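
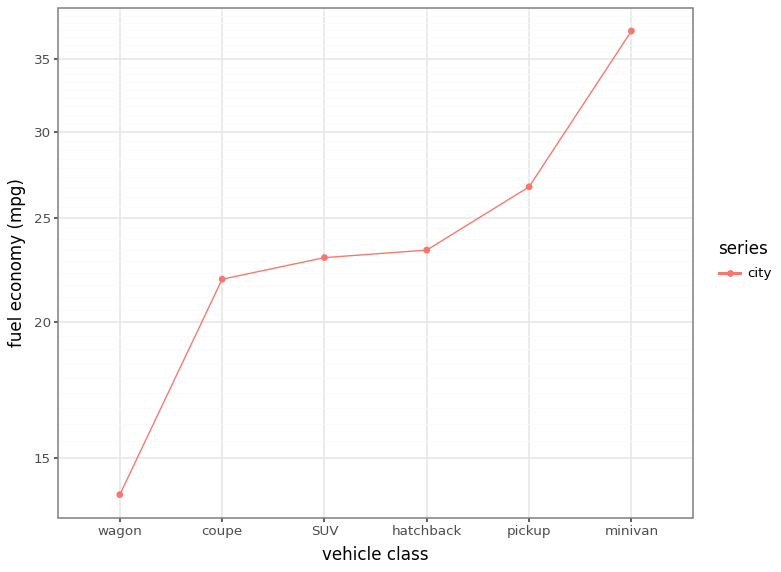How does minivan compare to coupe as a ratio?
≈ 1.73×

minivan ≈ 38, coupe ≈ 22; 38/22 ≈ 1.73.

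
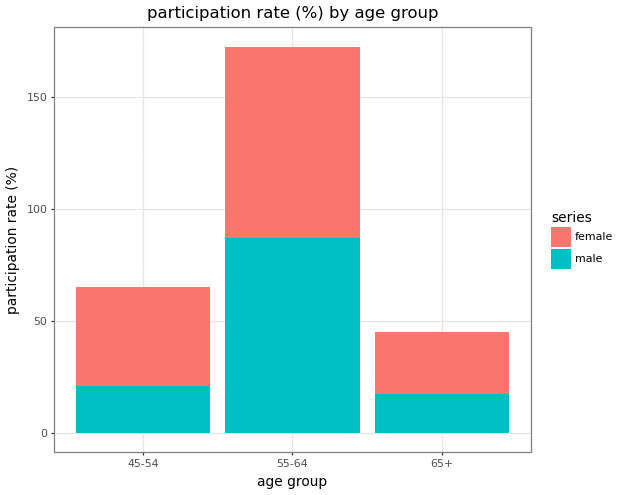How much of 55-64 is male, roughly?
male top ≈ 80, bottom ≈ 0; segment ≈ 80.

≈ 80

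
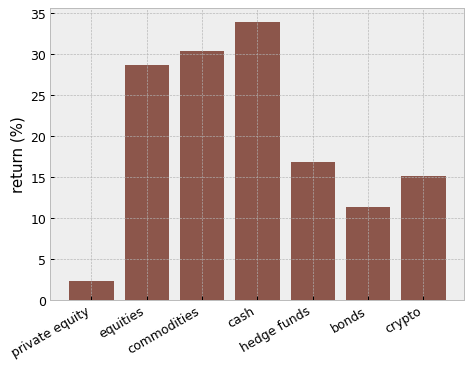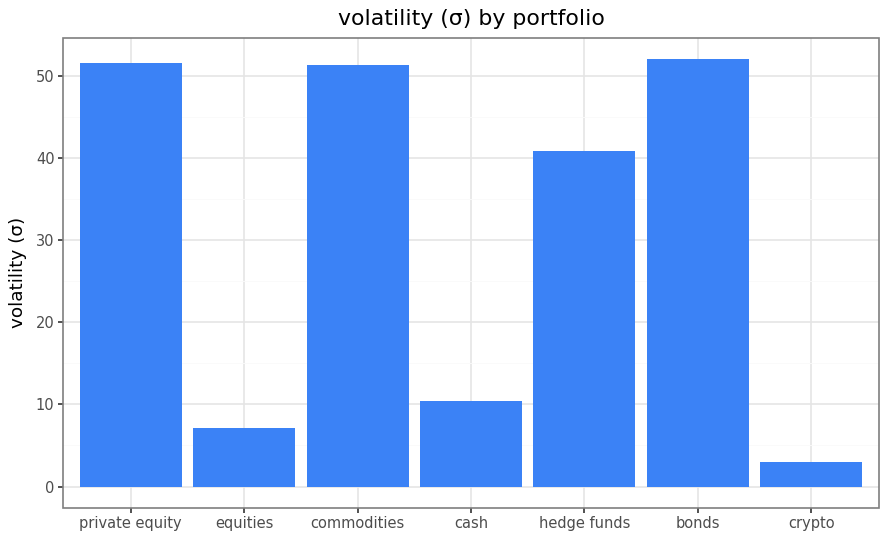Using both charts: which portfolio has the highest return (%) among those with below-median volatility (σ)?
cash

Chart 2 median volatility (σ) ≈ 40; below-median portfolios: equities, cash, crypto. Among those, cash has the highest return (%) (≈ 35).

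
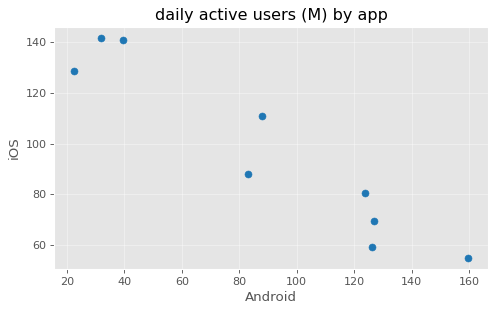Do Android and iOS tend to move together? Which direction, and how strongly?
Points are negatively correlated; strong (|r| ≈ 1.0).

negative, strong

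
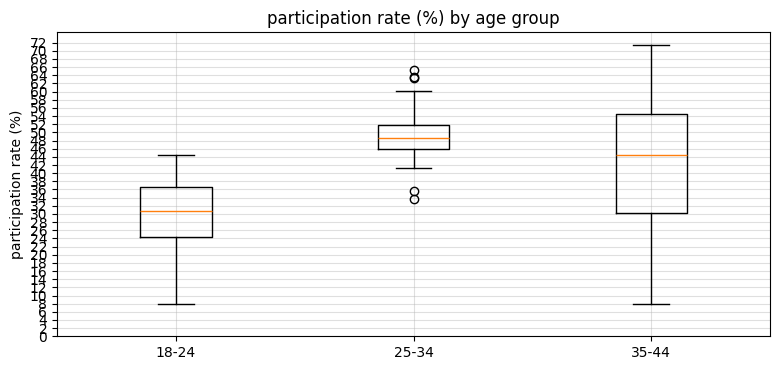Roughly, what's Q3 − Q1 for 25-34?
Q3 ≈ 52, Q1 ≈ 46; IQR ≈ 6.

≈ 6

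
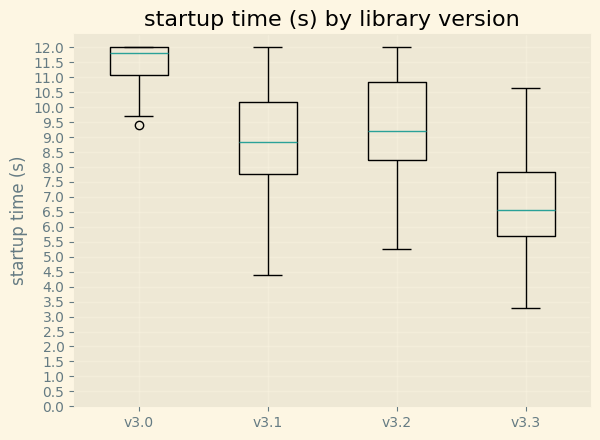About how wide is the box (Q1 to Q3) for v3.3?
≈ 2.5

Q3 ≈ 8.0, Q1 ≈ 5.5; IQR ≈ 2.5.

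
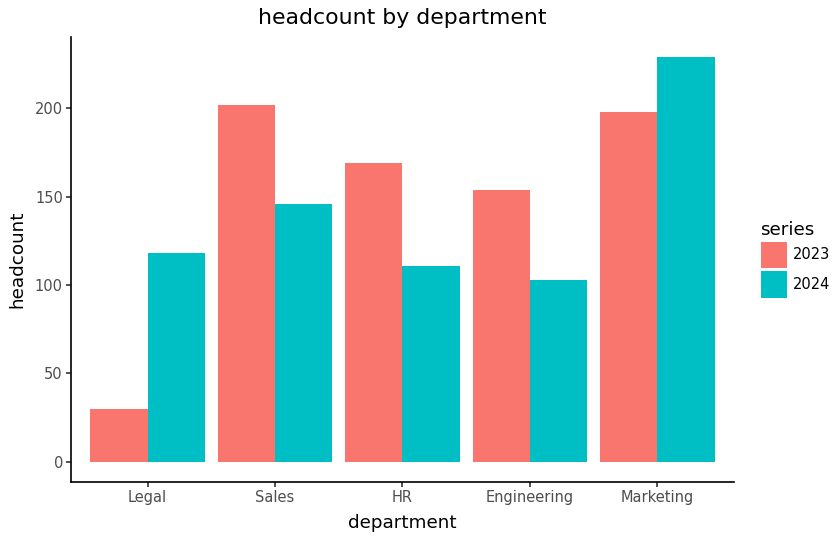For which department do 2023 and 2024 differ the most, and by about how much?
Legal: 2023 ≈ 40, 2024 ≈ 120 → gap ≈ 80. Next-largest (HR) is only ≈ 40.

Legal, ≈ 80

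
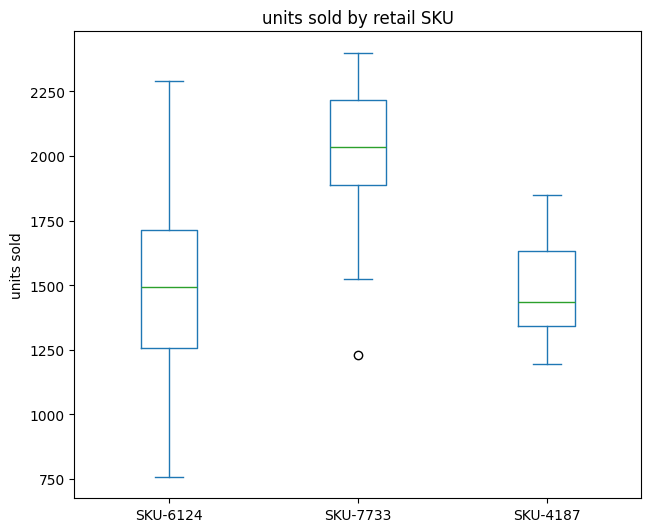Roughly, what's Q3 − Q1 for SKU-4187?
≈ 300

Q3 ≈ 1650, Q1 ≈ 1350; IQR ≈ 300.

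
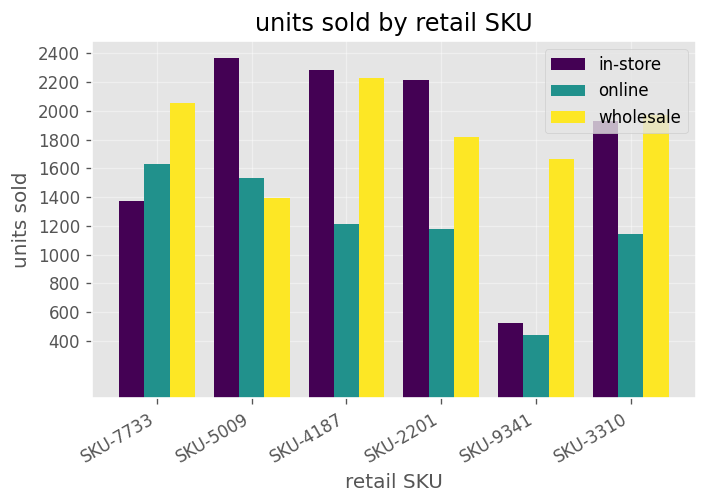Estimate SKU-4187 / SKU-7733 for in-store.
≈ 1.57×

SKU-4187 ≈ 2200, SKU-7733 ≈ 1400; 2200/1400 ≈ 1.57.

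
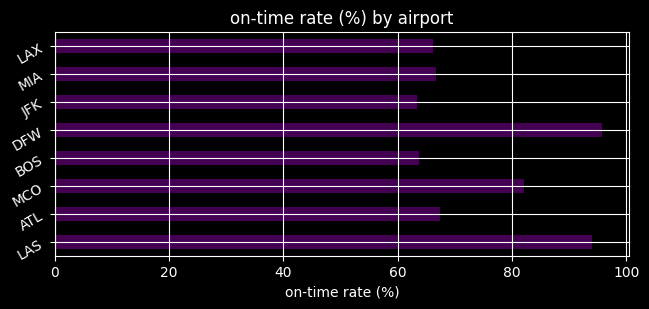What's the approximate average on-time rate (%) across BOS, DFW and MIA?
(60 + 100 + 70) / 3 ≈ 77.

≈ 77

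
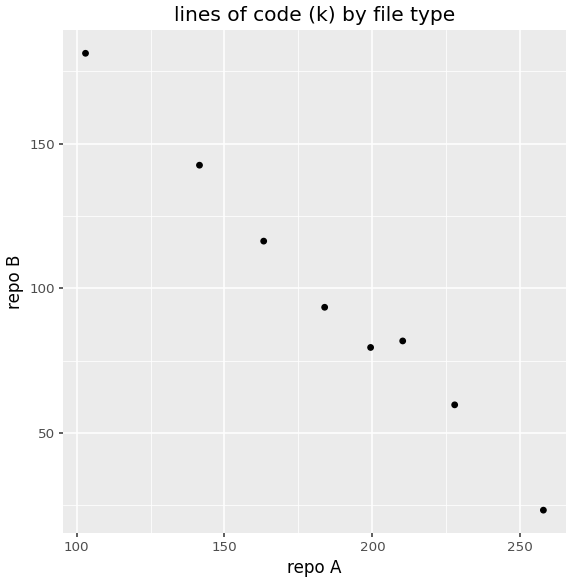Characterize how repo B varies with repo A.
Points are negatively correlated; strong (|r| ≈ 1.0).

negative, strong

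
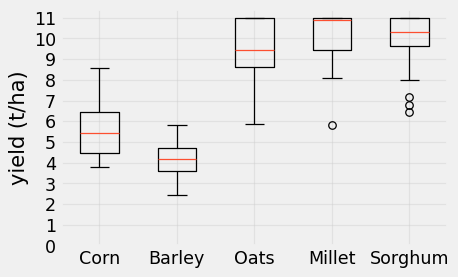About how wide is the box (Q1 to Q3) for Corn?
≈ 2

Q3 ≈ 6, Q1 ≈ 4; IQR ≈ 2.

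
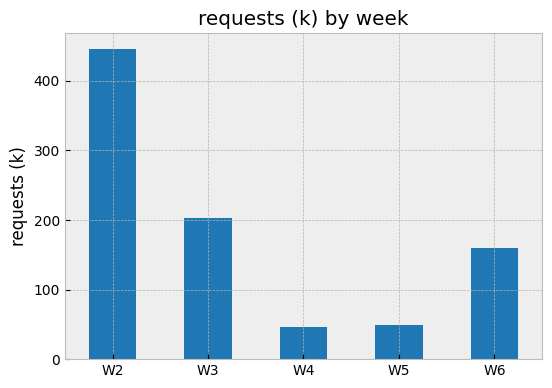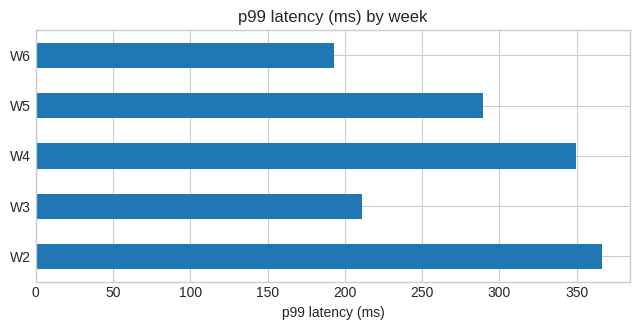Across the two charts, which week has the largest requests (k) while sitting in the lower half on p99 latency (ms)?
W3

Chart 2 median p99 latency (ms) ≈ 300; below-median weeks: W3, W6. Among those, W3 has the highest requests (k) (≈ 200).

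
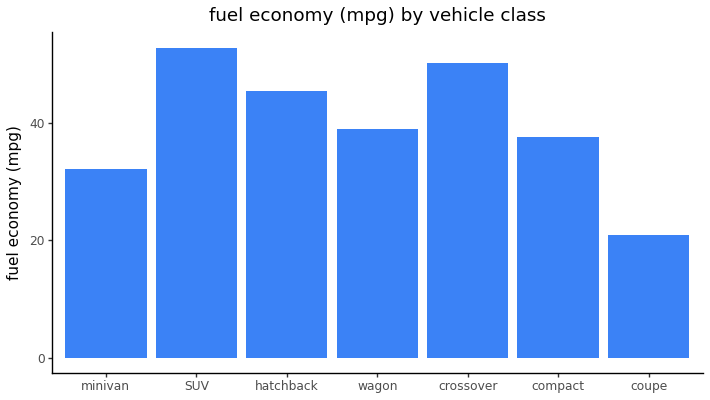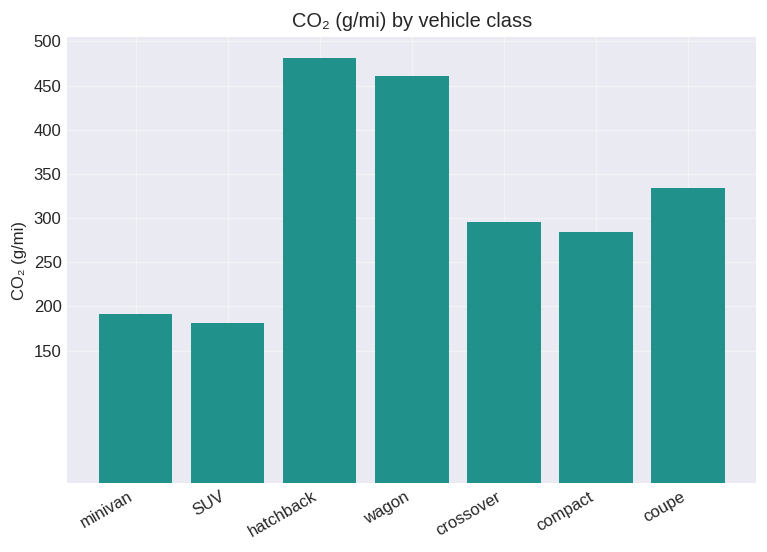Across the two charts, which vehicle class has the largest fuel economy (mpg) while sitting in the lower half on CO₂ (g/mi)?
SUV

Chart 2 median CO₂ (g/mi) ≈ 300; below-median vehicle classes: minivan, SUV, compact. Among those, SUV has the highest fuel economy (mpg) (≈ 55).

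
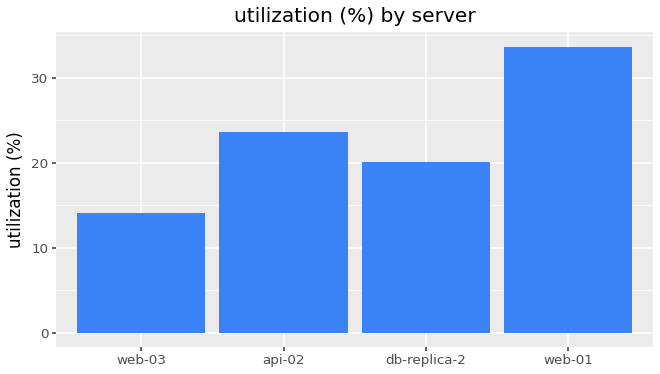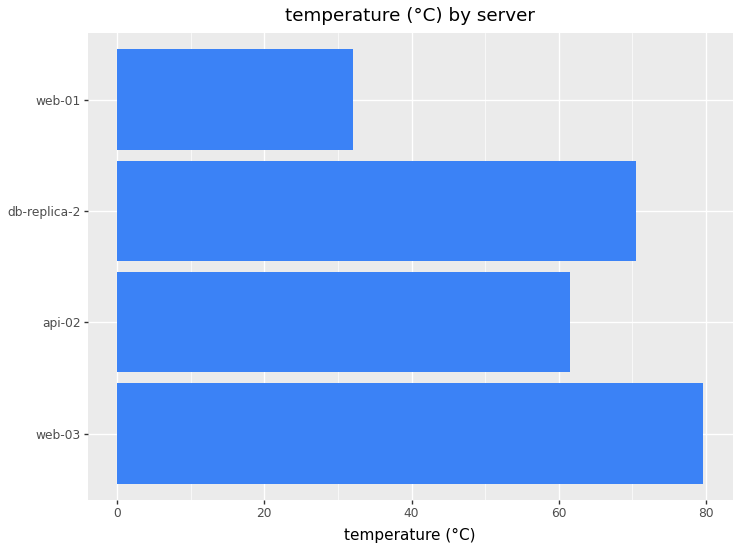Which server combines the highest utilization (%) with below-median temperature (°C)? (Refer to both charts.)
web-01

Chart 2 median temperature (°C) ≈ 70; below-median servers: api-02, web-01. Among those, web-01 has the highest utilization (%) (≈ 35).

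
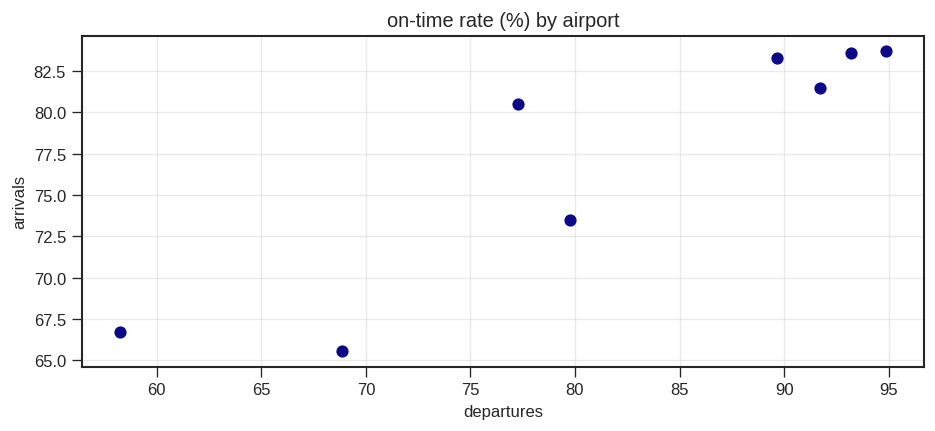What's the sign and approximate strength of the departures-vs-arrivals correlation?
positive, strong

Points are positively correlated; strong (|r| ≈ 0.9).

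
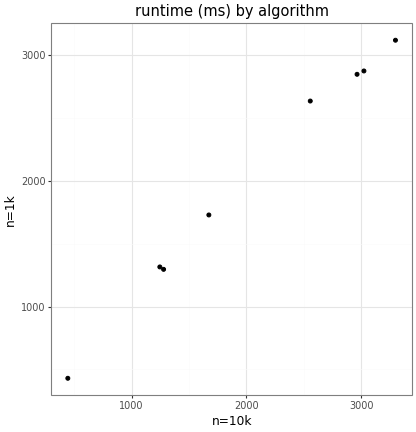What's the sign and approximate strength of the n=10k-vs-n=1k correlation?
positive, strong

Points are positively correlated; strong (|r| ≈ 1.0).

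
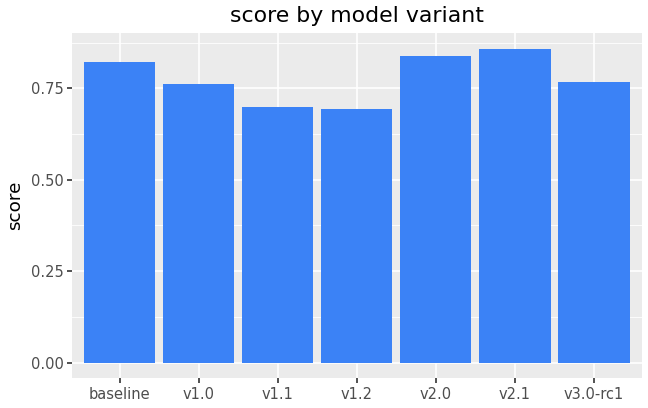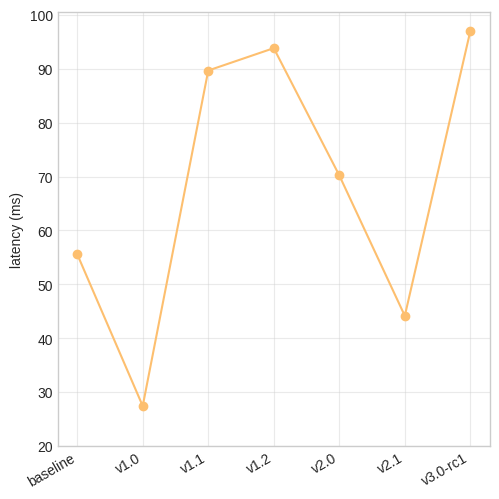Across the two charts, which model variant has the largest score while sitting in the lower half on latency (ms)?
v2.1

Chart 2 median latency (ms) ≈ 70; below-median model variants: baseline, v1.0, v2.1. Among those, v2.1 has the highest score (≈ 0.9).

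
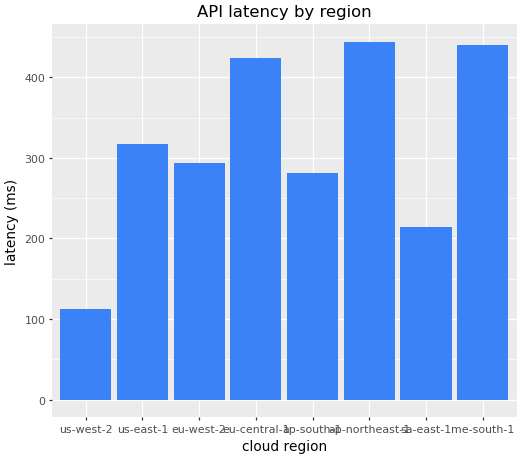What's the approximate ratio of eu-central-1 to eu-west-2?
≈ 1.33×

eu-central-1 ≈ 400, eu-west-2 ≈ 300; 400/300 ≈ 1.33.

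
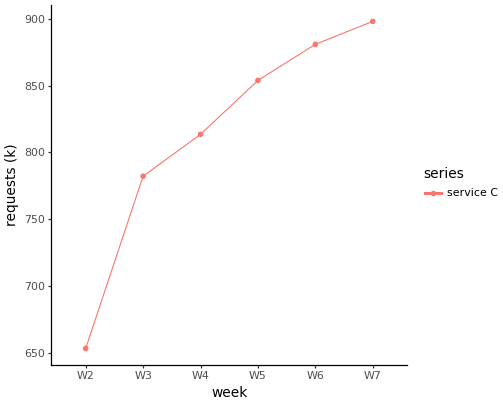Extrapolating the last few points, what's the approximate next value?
≈ 925

Last three: 850, 875, 900 → slope ≈ 25/step → next ≈ 925.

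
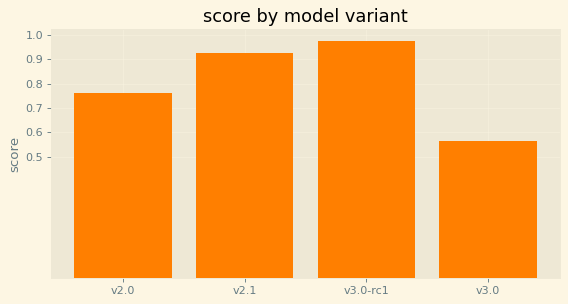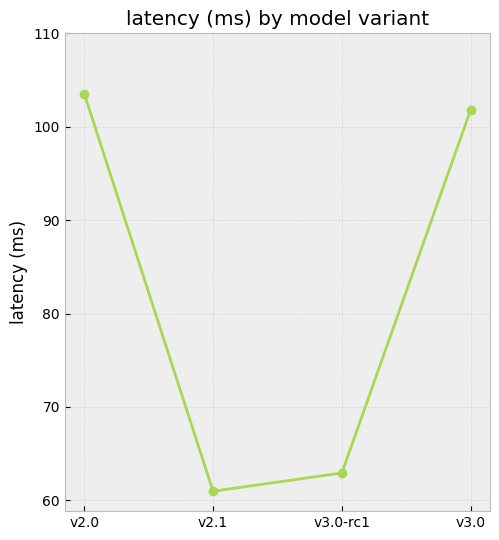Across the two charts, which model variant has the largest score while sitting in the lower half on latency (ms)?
v3.0-rc1

Chart 2 median latency (ms) ≈ 80; below-median model variants: v2.1, v3.0-rc1. Among those, v3.0-rc1 has the highest score (≈ 1).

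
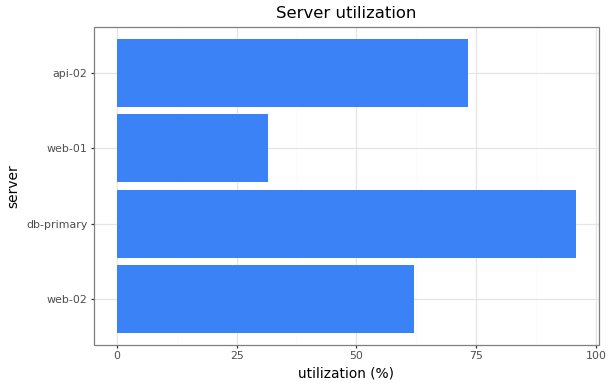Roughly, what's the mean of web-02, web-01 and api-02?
≈ 53

(60 + 30 + 70) / 3 ≈ 53.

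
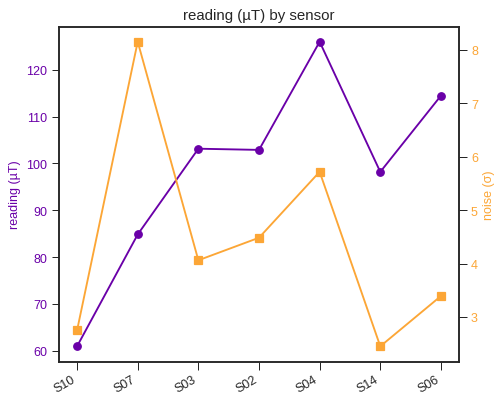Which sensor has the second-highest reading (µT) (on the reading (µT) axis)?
S06

Top 3 (on the reading (µT) axis): S04 ≈ 130, S06 ≈ 110, S03 ≈ 100.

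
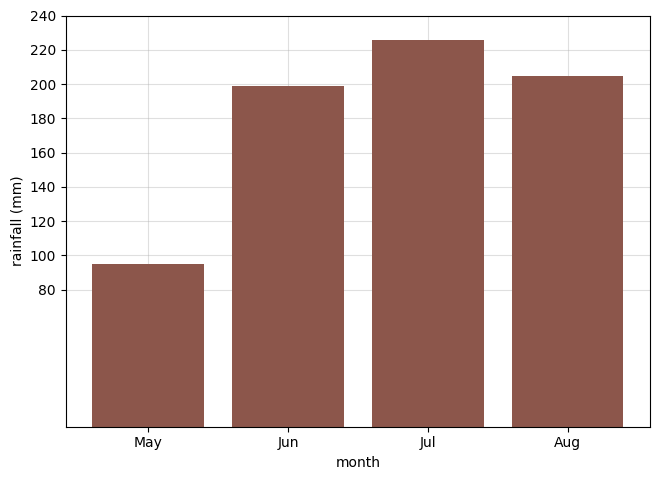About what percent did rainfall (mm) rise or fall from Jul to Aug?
Jul ≈ 220, Aug ≈ 200; (200 − 220) / 220 ≈ -9.1%.

≈ -9.1%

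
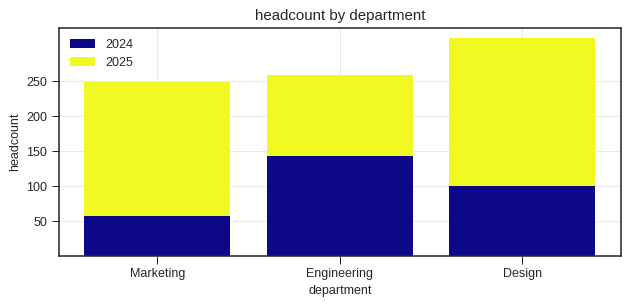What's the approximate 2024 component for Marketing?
2024 top ≈ 50, bottom ≈ 0; segment ≈ 50.

≈ 50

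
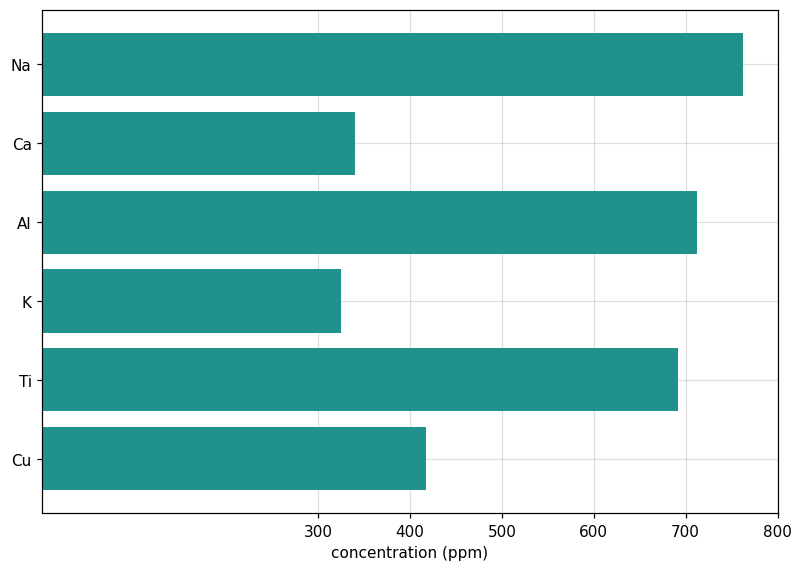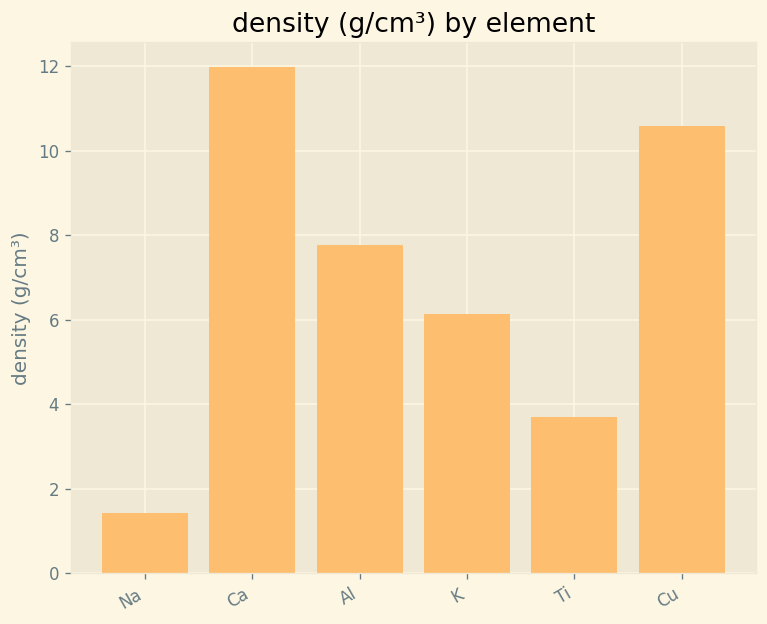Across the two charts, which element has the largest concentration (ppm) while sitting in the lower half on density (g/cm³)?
Chart 2 median density (g/cm³) ≈ 6; below-median elements: Na, K, Ti. Among those, Na has the highest concentration (ppm) (≈ 800).

Na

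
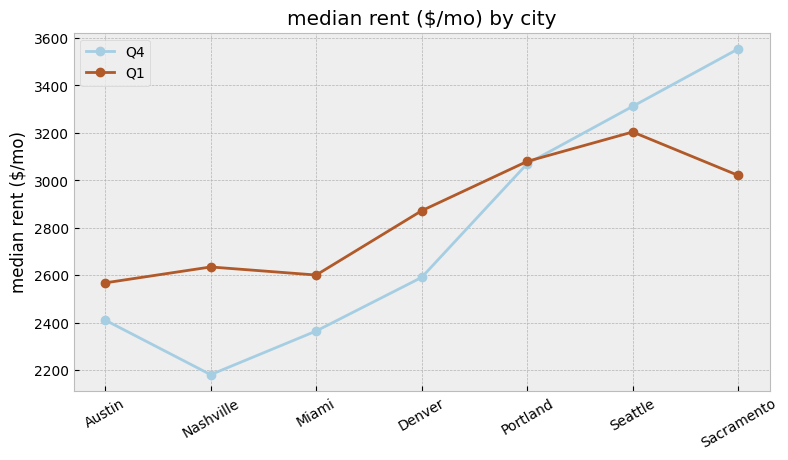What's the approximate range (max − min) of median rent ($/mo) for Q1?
Max Seattle ≈ 3200, min Austin ≈ 2600; range ≈ 600.

≈ 600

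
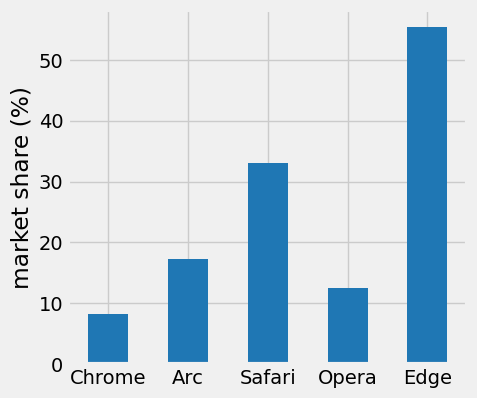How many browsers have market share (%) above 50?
1

Above 50: Edge.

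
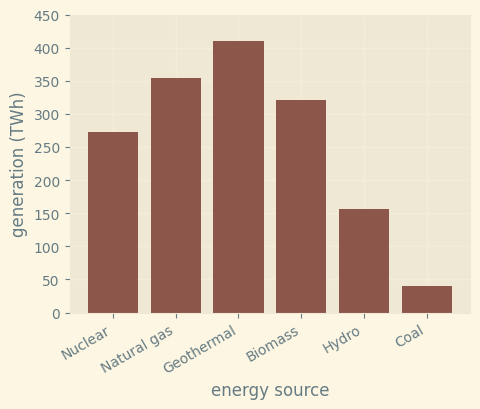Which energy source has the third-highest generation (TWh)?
Top 4: Geothermal ≈ 400, Natural gas ≈ 350, Biomass ≈ 300, Nuclear ≈ 250.

Biomass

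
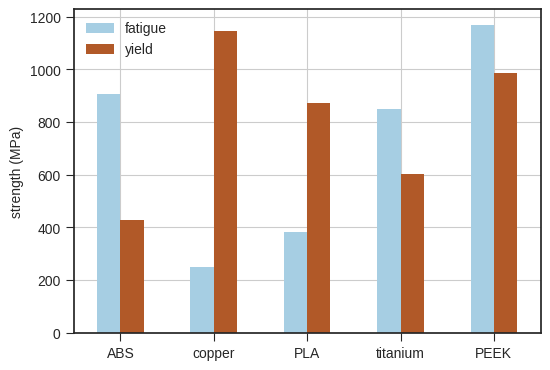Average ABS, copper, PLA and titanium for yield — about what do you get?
≈ 750

(400 + 1100 + 900 + 600) / 4 ≈ 750.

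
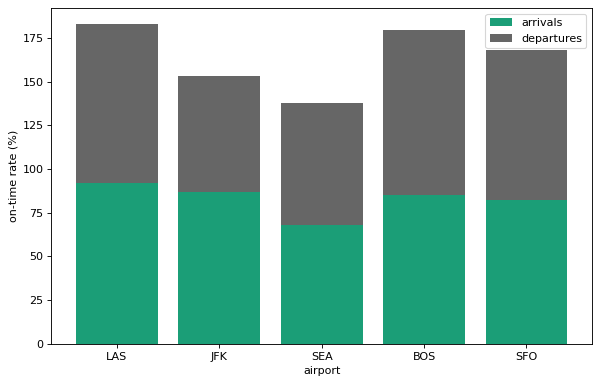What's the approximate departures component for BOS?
≈ 100

departures top ≈ 180, bottom ≈ 80; segment ≈ 100.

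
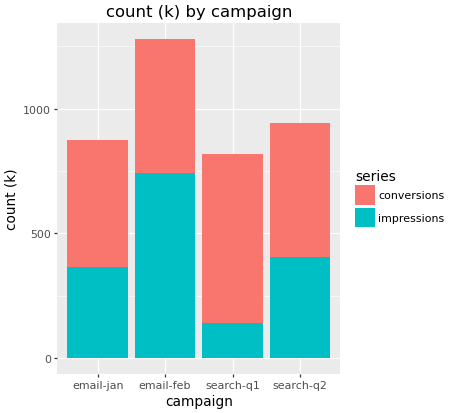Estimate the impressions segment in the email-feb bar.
≈ 800

impressions top ≈ 800, bottom ≈ 0; segment ≈ 800.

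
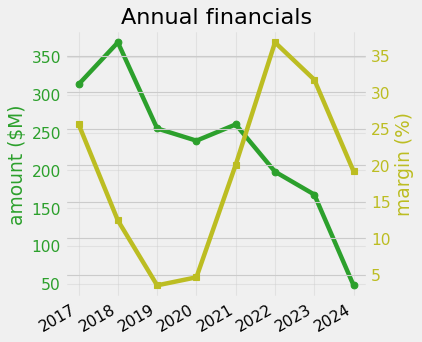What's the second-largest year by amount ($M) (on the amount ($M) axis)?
Top 3 (on the amount ($M) axis): 2018 ≈ 350, 2017 ≈ 300, 2021 ≈ 250.

2017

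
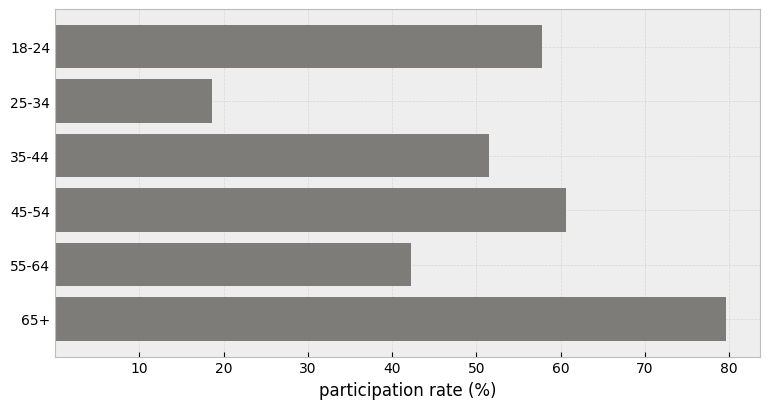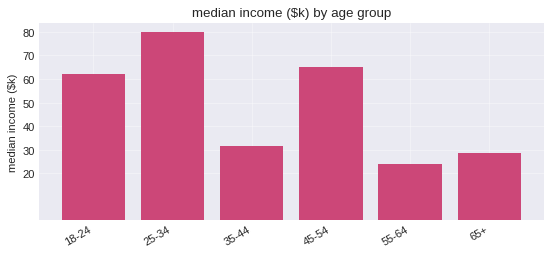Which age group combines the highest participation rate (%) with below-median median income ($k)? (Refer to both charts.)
Chart 2 median median income ($k) ≈ 50; below-median age groups: 35-44, 55-64, 65+. Among those, 65+ has the highest participation rate (%) (≈ 80).

65+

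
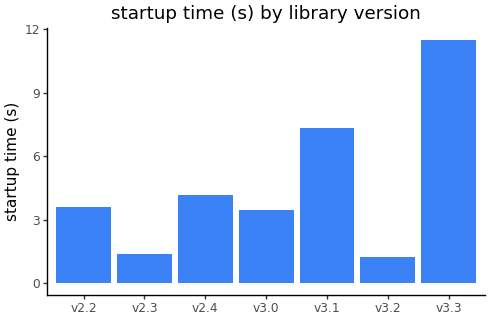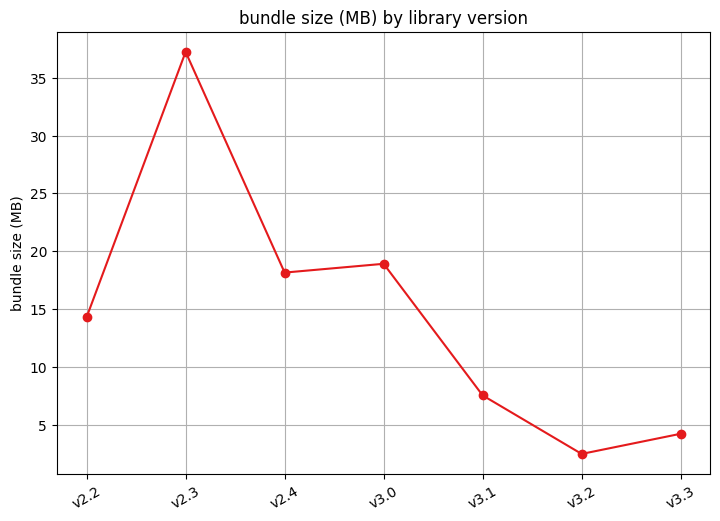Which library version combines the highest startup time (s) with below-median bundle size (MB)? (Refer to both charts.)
v3.3

Chart 2 median bundle size (MB) ≈ 15; below-median library versions: v3.1, v3.2, v3.3. Among those, v3.3 has the highest startup time (s) (≈ 12).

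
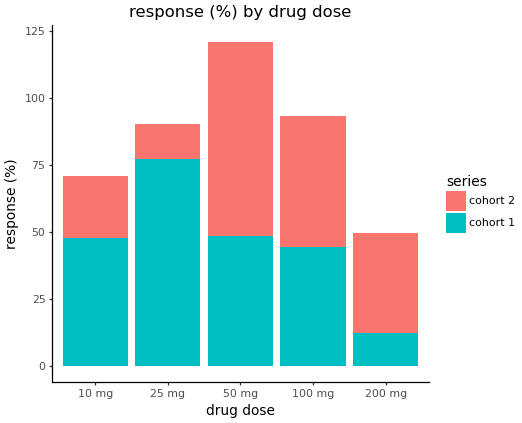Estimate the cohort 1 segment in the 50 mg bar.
cohort 1 top ≈ 40, bottom ≈ 0; segment ≈ 40.

≈ 40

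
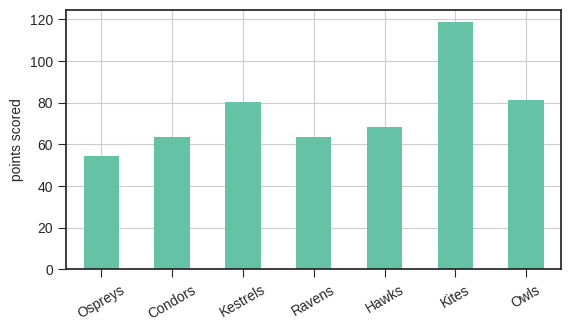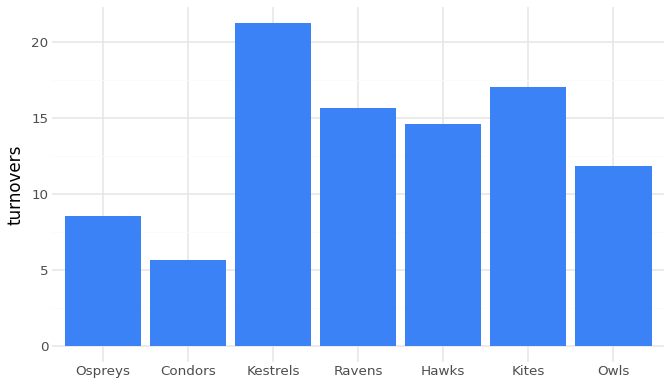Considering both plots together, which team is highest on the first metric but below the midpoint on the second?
Chart 2 median turnovers ≈ 14; below-median teams: Ospreys, Condors, Owls. Among those, Owls has the highest points scored (≈ 80).

Owls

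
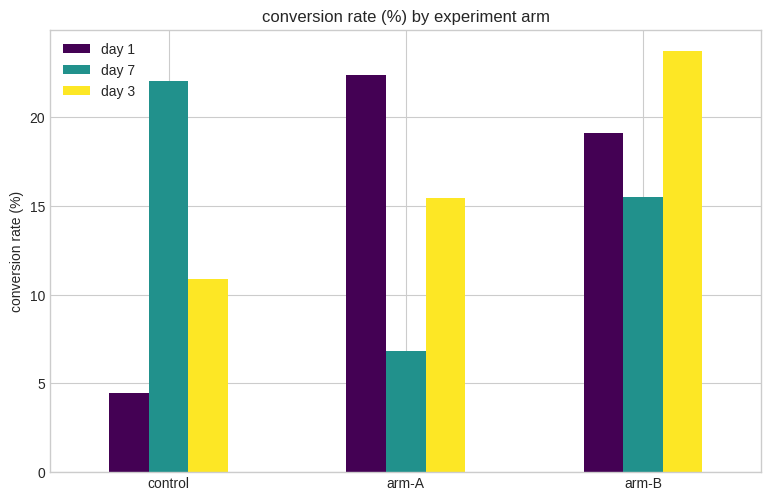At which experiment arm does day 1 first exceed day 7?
arm-A

control: day 1 ≈ 4 vs day 7 ≈ 22 (not yet); arm-A: day 1 ≈ 22 vs day 7 ≈ 6 (first crossover).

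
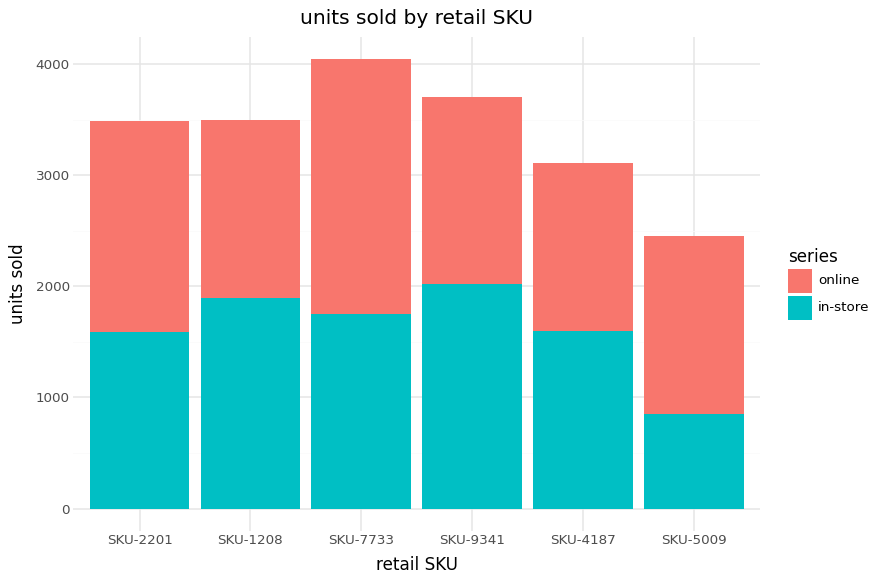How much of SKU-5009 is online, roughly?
online top ≈ 2500, bottom ≈ 1000; segment ≈ 1500.

≈ 1500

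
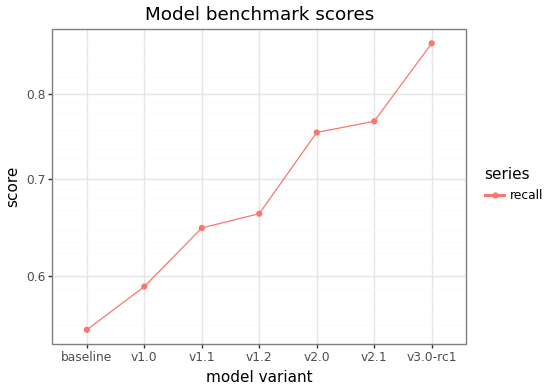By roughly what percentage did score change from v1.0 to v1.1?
≈ +8.3%

v1.0 ≈ 0.60, v1.1 ≈ 0.65; (0.65 − 0.60) / 0.60 ≈ +8.3%.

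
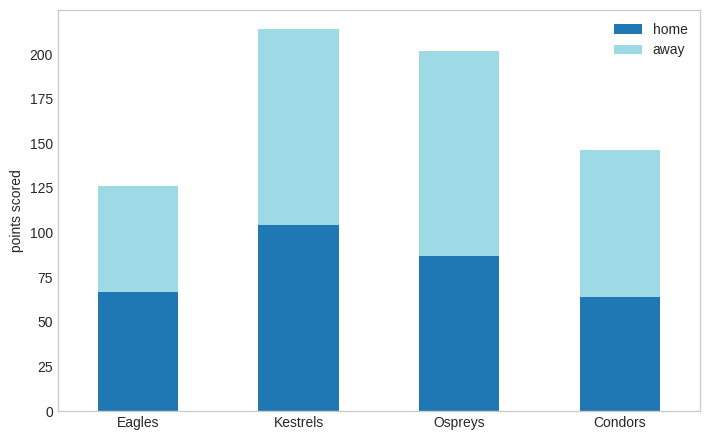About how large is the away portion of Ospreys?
≈ 120

away top ≈ 200, bottom ≈ 80; segment ≈ 120.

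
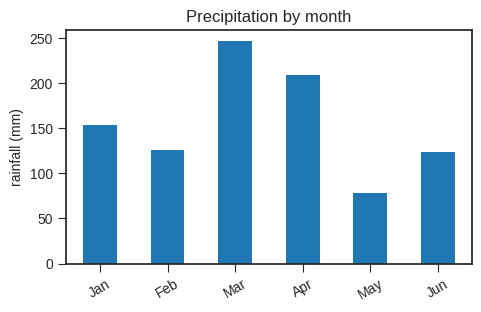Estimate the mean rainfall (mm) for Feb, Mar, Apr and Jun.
≈ 175

(125 + 250 + 200 + 125) / 4 ≈ 175.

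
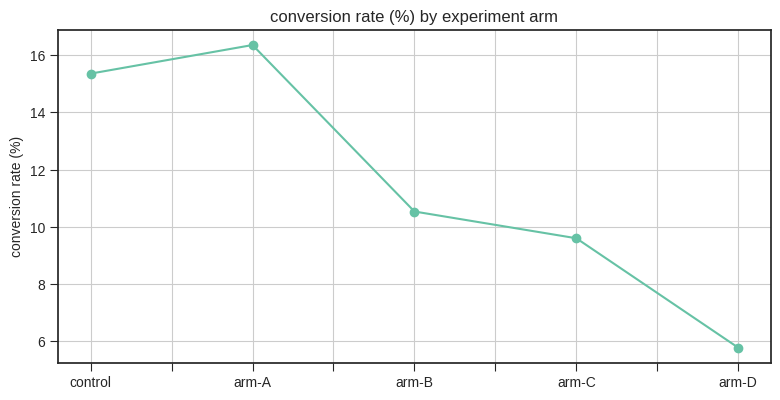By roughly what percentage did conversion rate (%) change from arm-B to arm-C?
≈ -9.1%

arm-B ≈ 11, arm-C ≈ 10; (10 − 11) / 11 ≈ -9.1%.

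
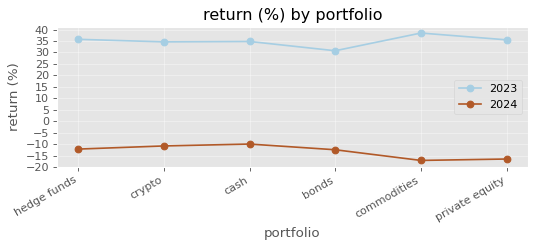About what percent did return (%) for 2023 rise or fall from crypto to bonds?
crypto ≈ 35, bonds ≈ 30; (30 − 35) / 35 ≈ -14.3%.

≈ -14.3%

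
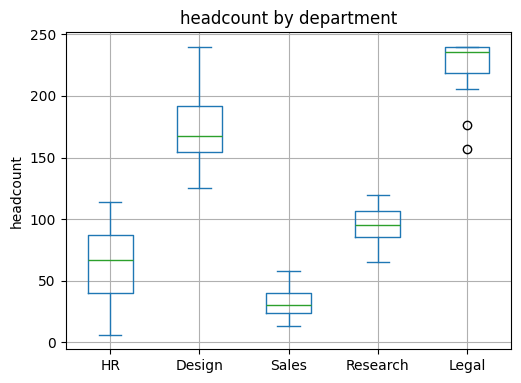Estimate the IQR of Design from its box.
≈ 40

Q3 ≈ 200, Q1 ≈ 160; IQR ≈ 40.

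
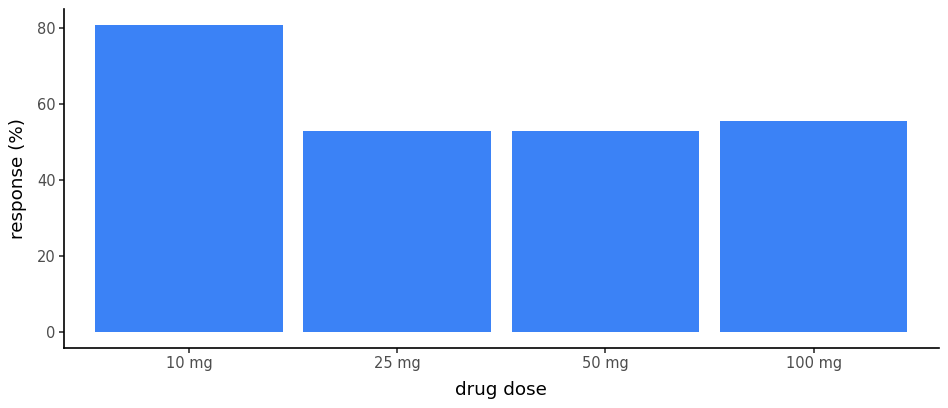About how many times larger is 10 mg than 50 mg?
≈ 1.6×

10 mg ≈ 80, 50 mg ≈ 50; 80/50 ≈ 1.6.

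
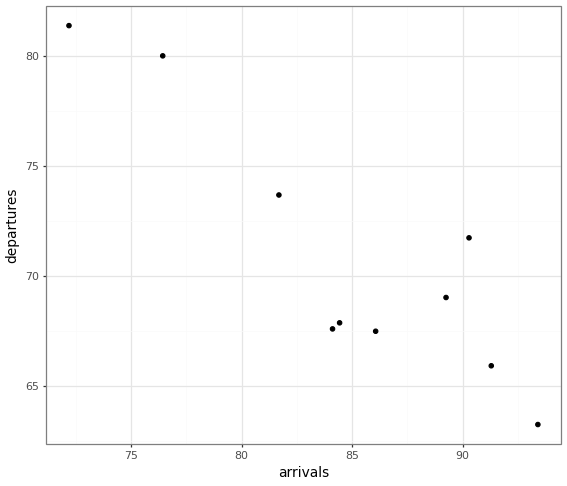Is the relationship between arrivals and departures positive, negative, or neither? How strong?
Points are negatively correlated; strong (|r| ≈ 0.9).

negative, strong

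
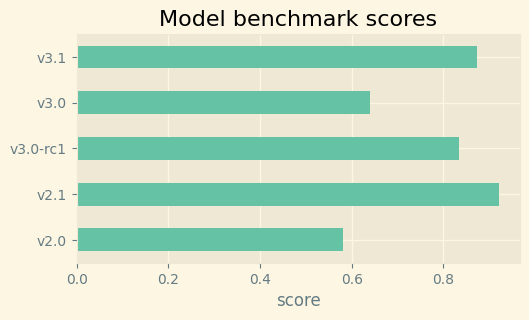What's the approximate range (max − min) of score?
Max v2.1 ≈ 0.9, min v2.0 ≈ 0.6; range ≈ 0.3.

≈ 0.3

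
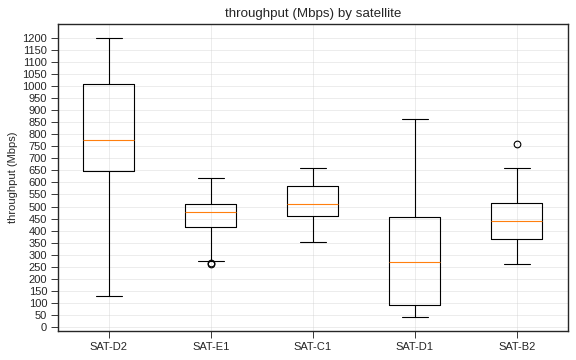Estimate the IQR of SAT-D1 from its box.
≈ 350

Q3 ≈ 450, Q1 ≈ 100; IQR ≈ 350.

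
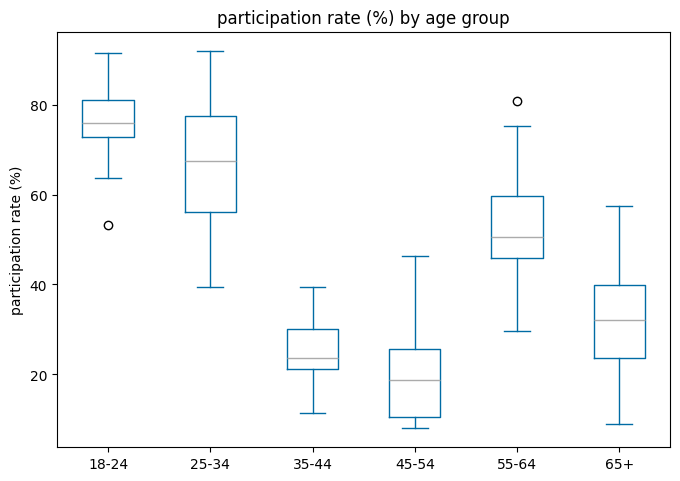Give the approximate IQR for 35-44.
Q3 ≈ 30, Q1 ≈ 20; IQR ≈ 10.

≈ 10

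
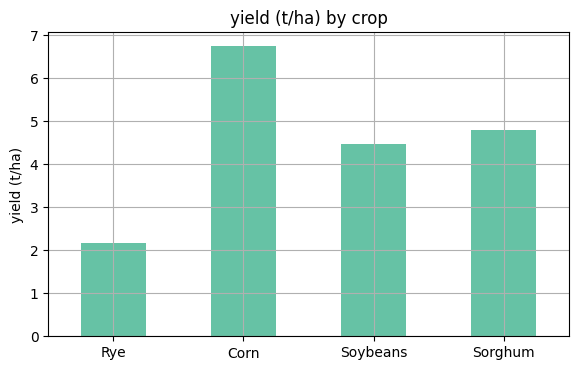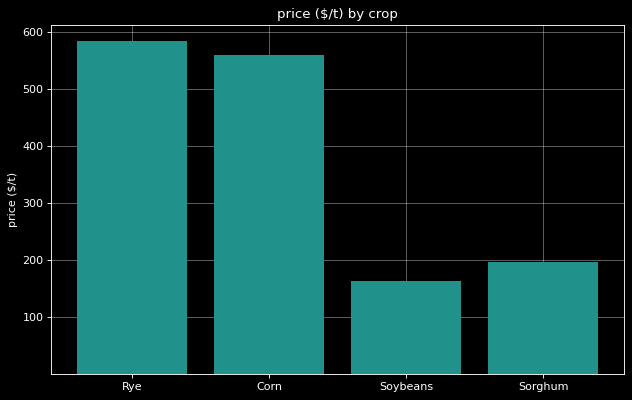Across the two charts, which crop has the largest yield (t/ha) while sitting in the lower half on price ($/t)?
Sorghum

Chart 2 median price ($/t) ≈ 400; below-median crops: Soybeans, Sorghum. Among those, Sorghum has the highest yield (t/ha) (≈ 5).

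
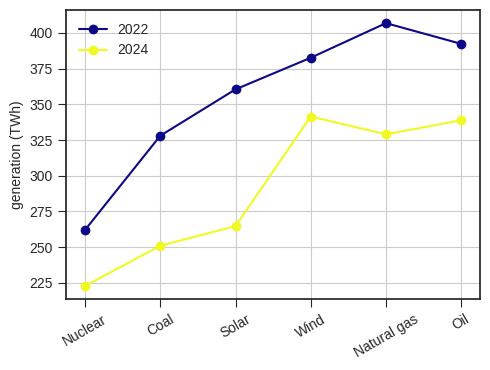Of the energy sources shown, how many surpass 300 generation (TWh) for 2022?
Above 300: Coal, Solar, Wind, Natural gas, Oil.

5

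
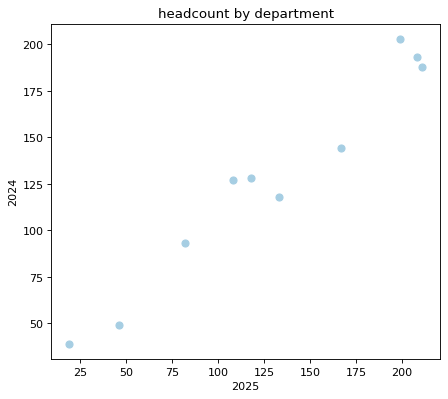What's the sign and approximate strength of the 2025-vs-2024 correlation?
positive, strong

Points are positively correlated; strong (|r| ≈ 1.0).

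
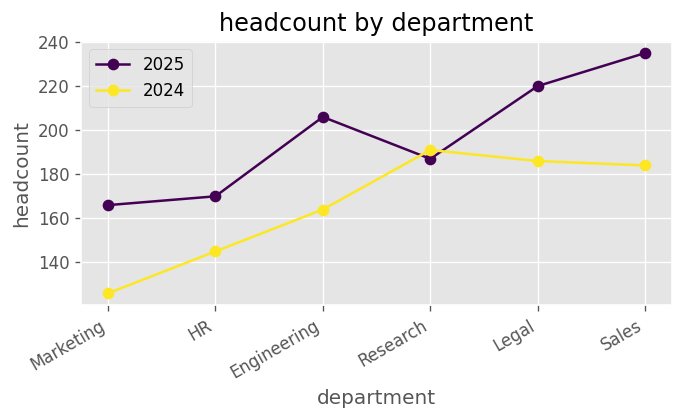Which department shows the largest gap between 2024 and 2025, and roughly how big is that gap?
Sales, ≈ 60

Sales: 2024 ≈ 180, 2025 ≈ 240 → gap ≈ 60. Next-largest (Engineering) is only ≈ 50.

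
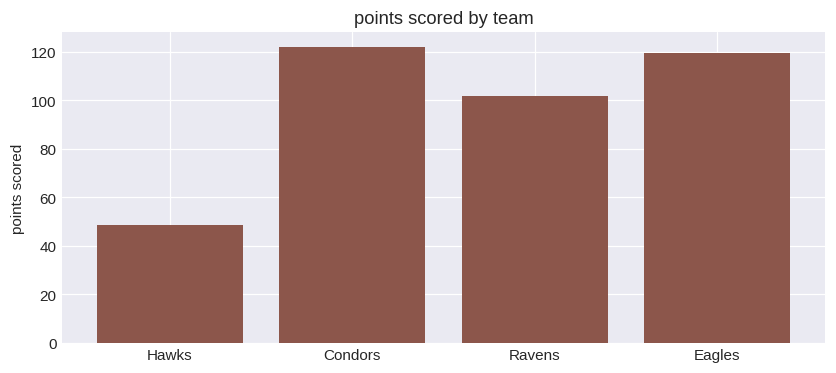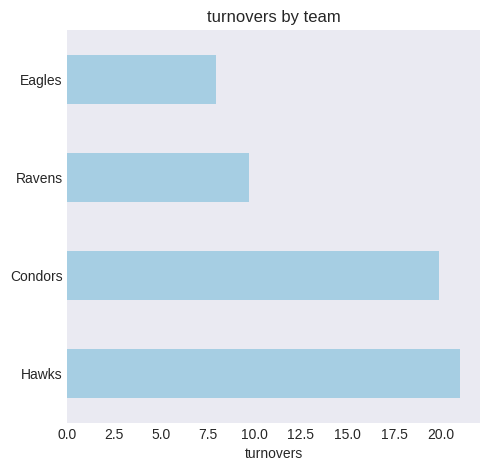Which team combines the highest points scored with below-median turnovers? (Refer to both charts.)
Chart 2 median turnovers ≈ 14; below-median teams: Ravens, Eagles. Among those, Eagles has the highest points scored (≈ 120).

Eagles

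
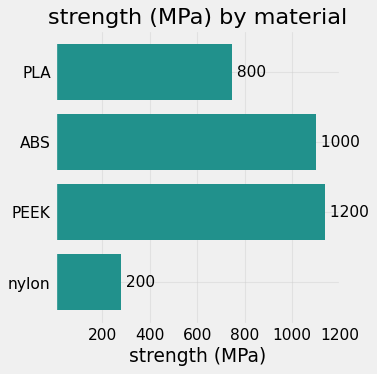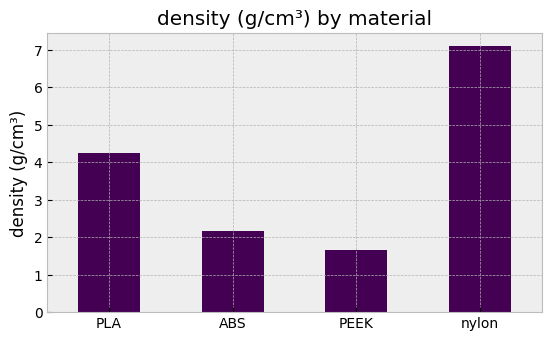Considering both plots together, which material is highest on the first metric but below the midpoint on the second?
PEEK

Chart 2 median density (g/cm³) ≈ 3; below-median materials: ABS, PEEK. Among those, PEEK has the highest strength (MPa) (≈ 1200).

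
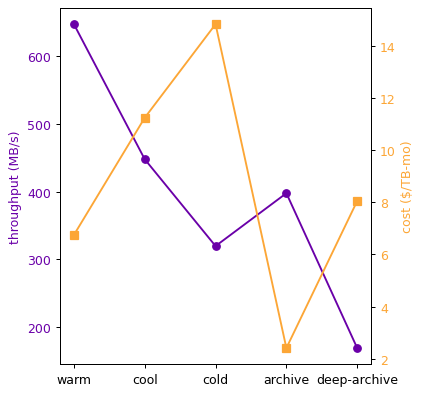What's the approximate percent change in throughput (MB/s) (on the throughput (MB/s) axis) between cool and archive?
cool ≈ 450, archive ≈ 400; (400 − 450) / 450 ≈ -11.1%.

≈ -11.1%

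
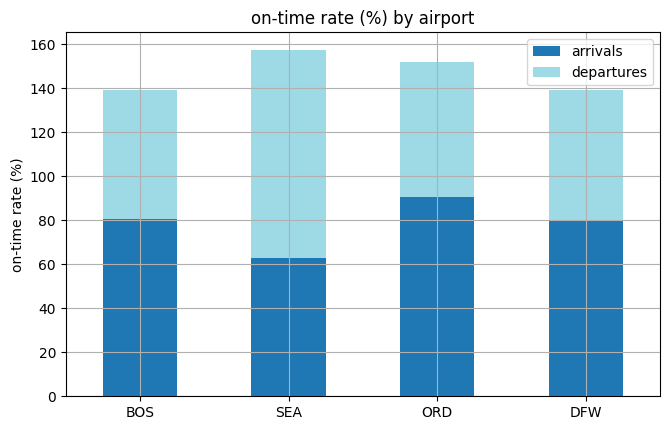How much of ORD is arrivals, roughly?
≈ 100

arrivals top ≈ 100, bottom ≈ 0; segment ≈ 100.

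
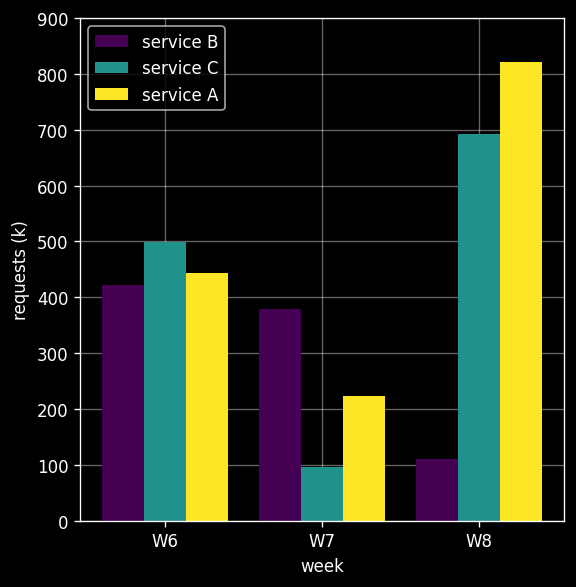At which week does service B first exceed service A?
W7

W6: service B ≈ 400 vs service A ≈ 400 (not yet); W7: service B ≈ 400 vs service A ≈ 200 (first crossover).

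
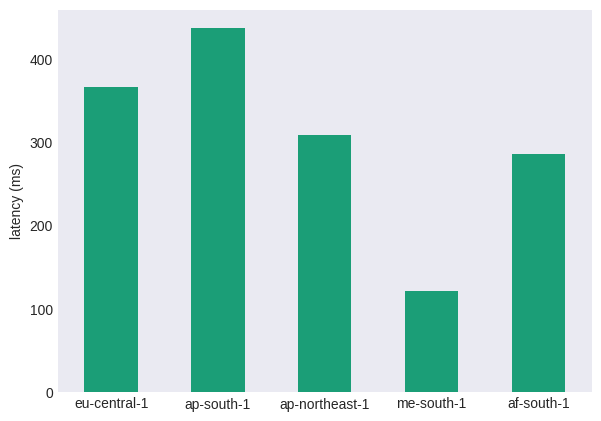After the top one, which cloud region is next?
eu-central-1

Top 3: ap-south-1 ≈ 450, eu-central-1 ≈ 350, ap-northeast-1 ≈ 300.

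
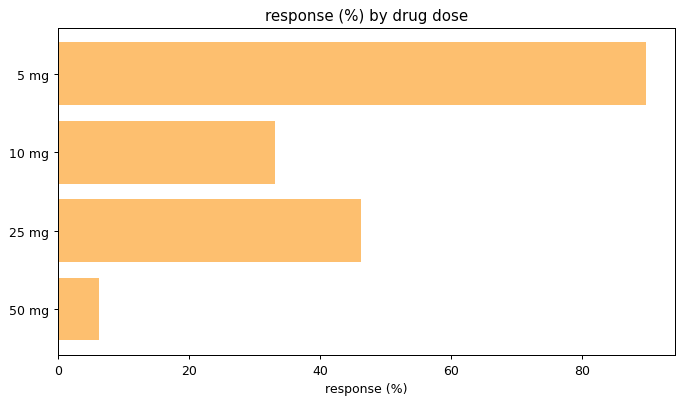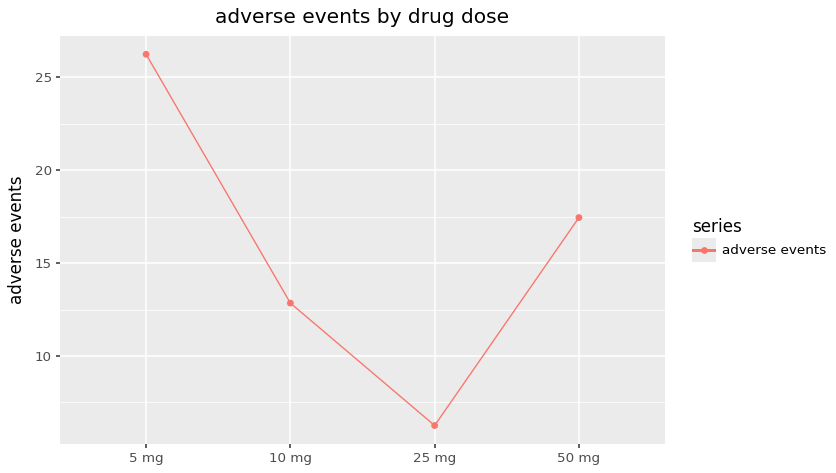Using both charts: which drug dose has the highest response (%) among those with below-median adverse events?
Chart 2 median adverse events ≈ 15; below-median drug doses: 10 mg, 25 mg. Among those, 25 mg has the highest response (%) (≈ 50).

25 mg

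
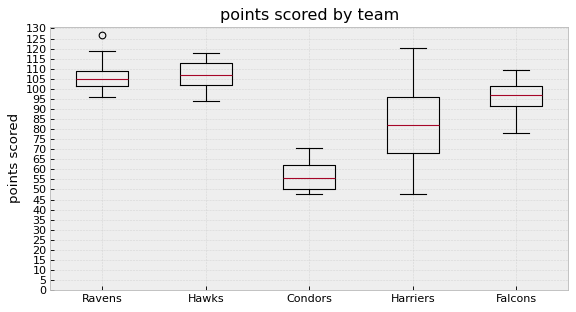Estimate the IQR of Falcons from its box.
Q3 ≈ 100, Q1 ≈ 90; IQR ≈ 10.

≈ 10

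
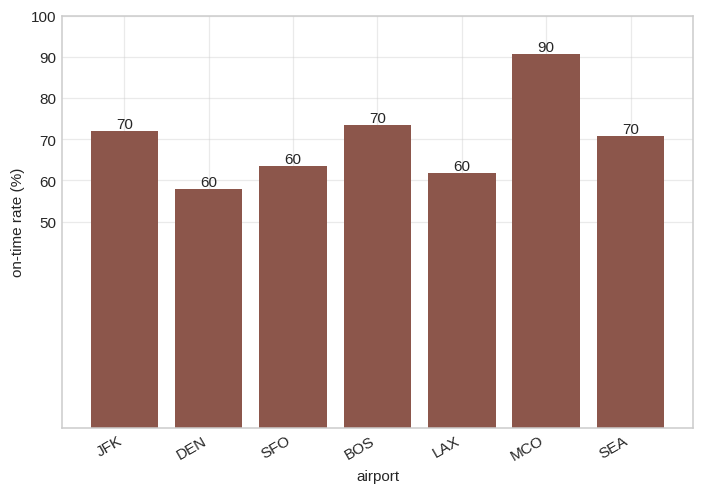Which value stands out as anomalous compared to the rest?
MCO ≈ 90; the rest sit between ≈ 60 and ≈ 70.

MCO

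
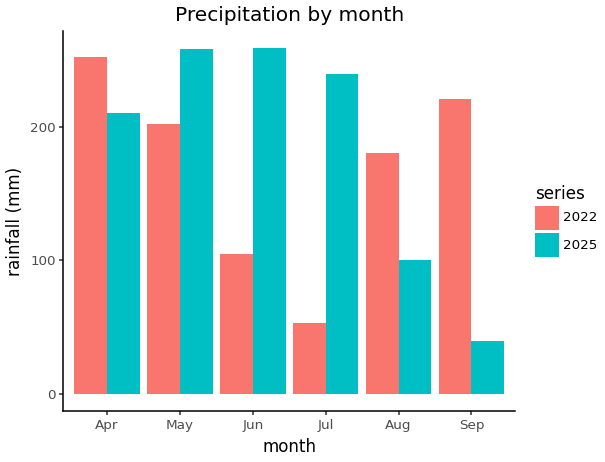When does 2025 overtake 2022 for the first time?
May

Apr: 2025 ≈ 200 vs 2022 ≈ 250 (not yet); May: 2025 ≈ 250 vs 2022 ≈ 200 (first crossover).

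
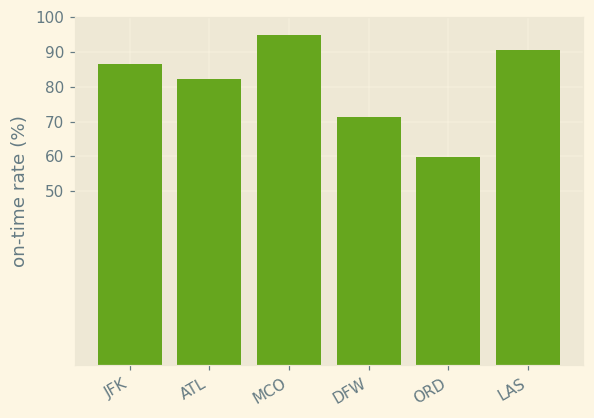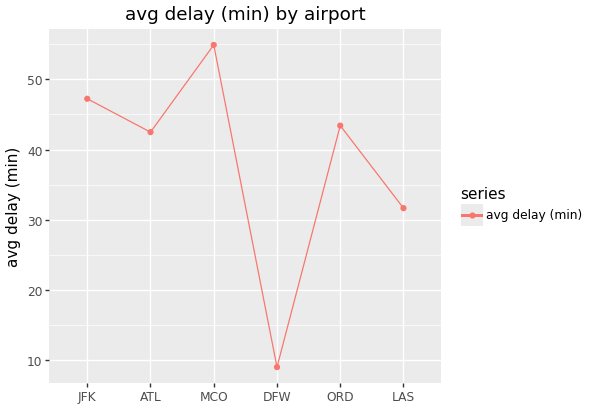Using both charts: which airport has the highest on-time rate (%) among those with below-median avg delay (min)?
LAS

Chart 2 median avg delay (min) ≈ 40; below-median airports: ATL, DFW, LAS. Among those, LAS has the highest on-time rate (%) (≈ 90).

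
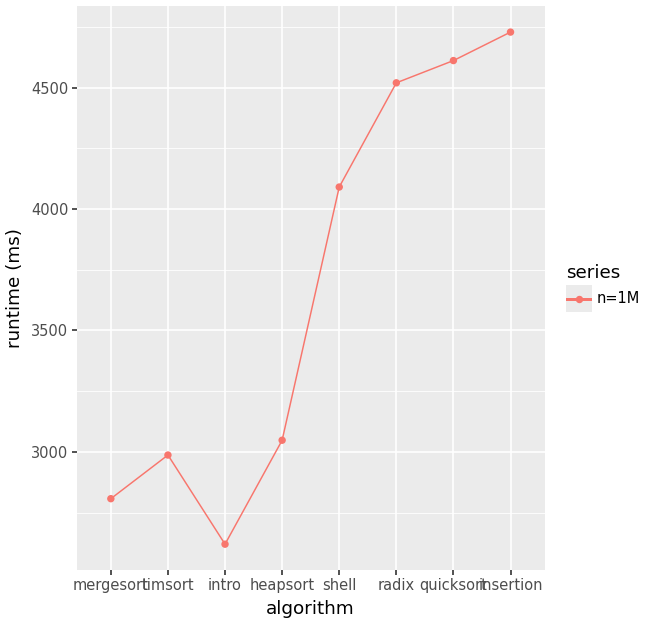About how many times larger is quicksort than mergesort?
≈ 1.64×

quicksort ≈ 4600, mergesort ≈ 2800; 4600/2800 ≈ 1.64.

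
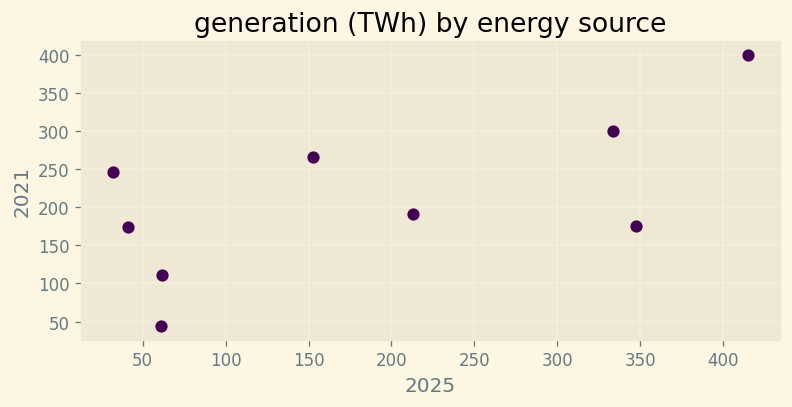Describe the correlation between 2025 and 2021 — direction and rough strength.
positive, moderate

Points are positively correlated; moderate (|r| ≈ 0.6).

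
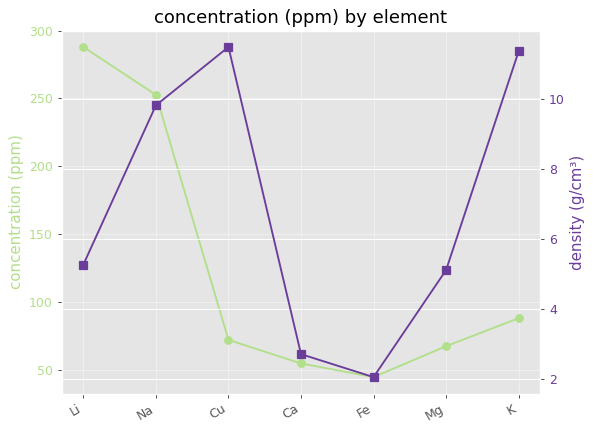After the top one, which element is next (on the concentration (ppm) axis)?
Top 3 (on the concentration (ppm) axis): Li ≈ 300, Na ≈ 250, K ≈ 100.

Na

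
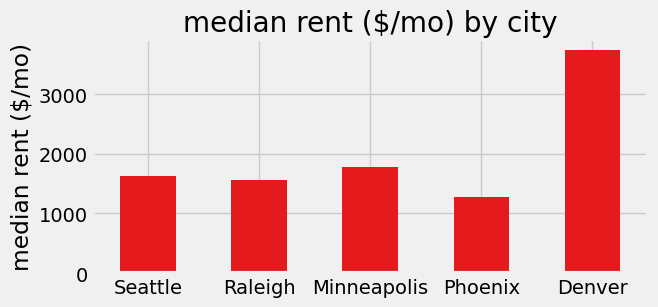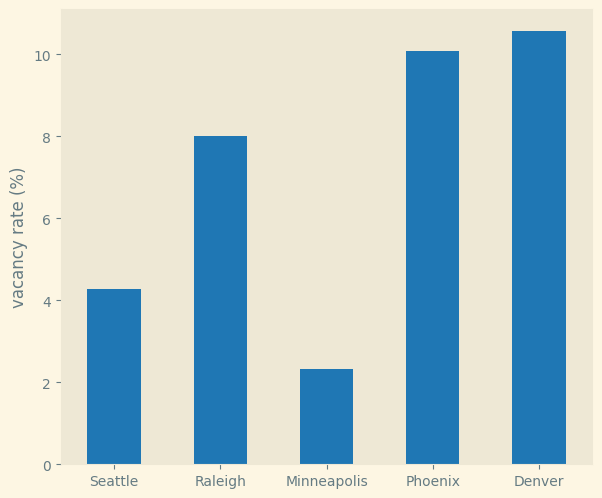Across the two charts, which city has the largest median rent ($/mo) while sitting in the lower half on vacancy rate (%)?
Minneapolis

Chart 2 median vacancy rate (%) ≈ 8; below-median cities: Seattle, Minneapolis. Among those, Minneapolis has the highest median rent ($/mo) (≈ 2000).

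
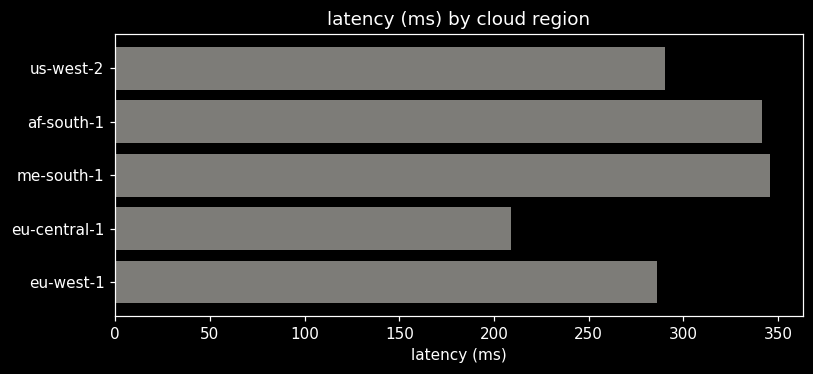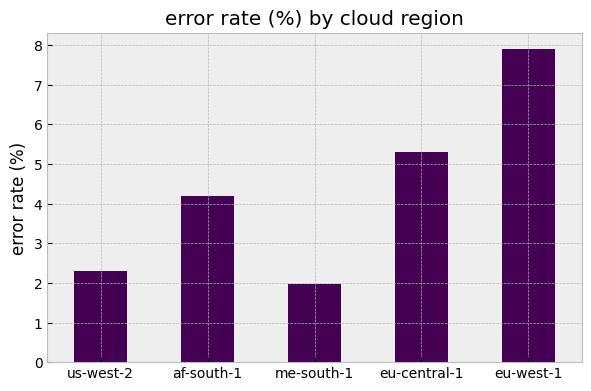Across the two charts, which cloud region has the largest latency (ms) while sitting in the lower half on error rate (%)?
Chart 2 median error rate (%) ≈ 4; below-median cloud regions: us-west-2, me-south-1. Among those, me-south-1 has the highest latency (ms) (≈ 350).

me-south-1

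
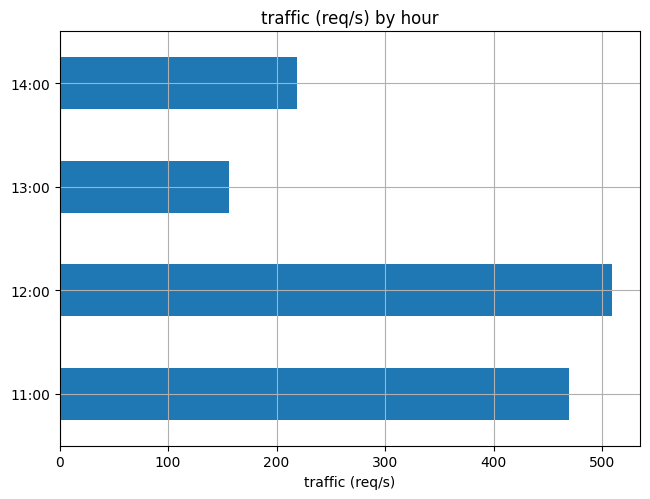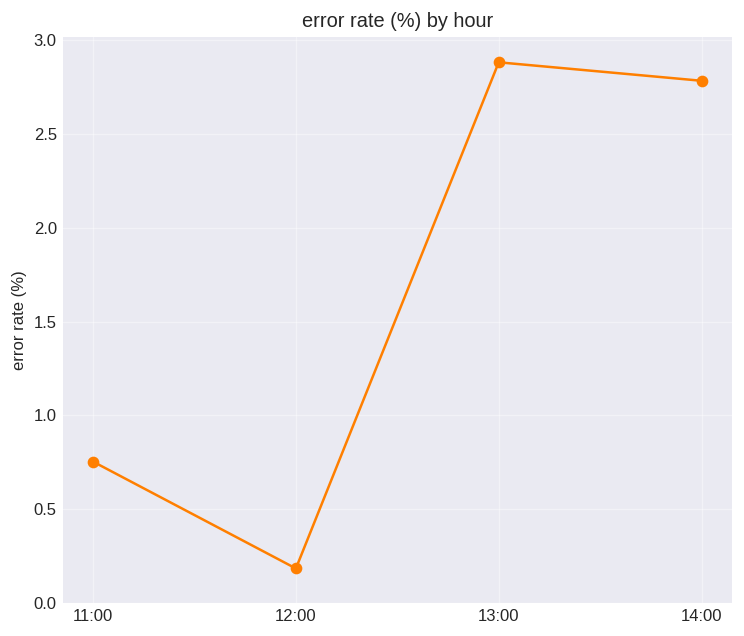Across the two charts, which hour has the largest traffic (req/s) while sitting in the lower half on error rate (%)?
12:00

Chart 2 median error rate (%) ≈ 2; below-median hours: 11:00, 12:00. Among those, 12:00 has the highest traffic (req/s) (≈ 500).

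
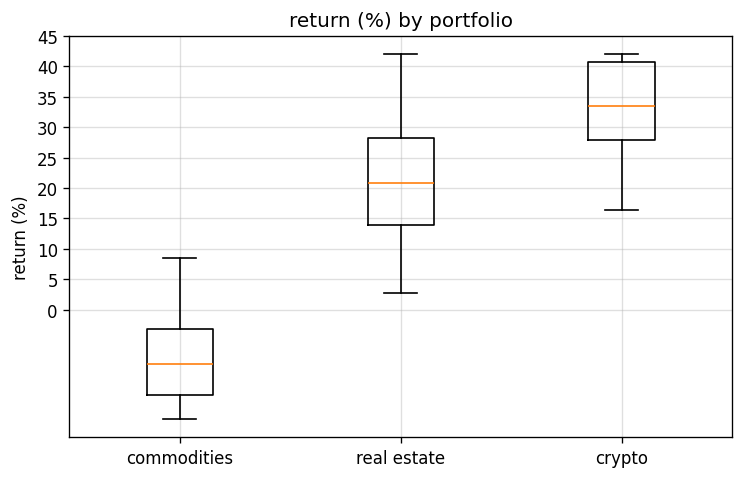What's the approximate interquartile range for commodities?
Q3 ≈ -5, Q1 ≈ -15; IQR ≈ 10.

≈ 10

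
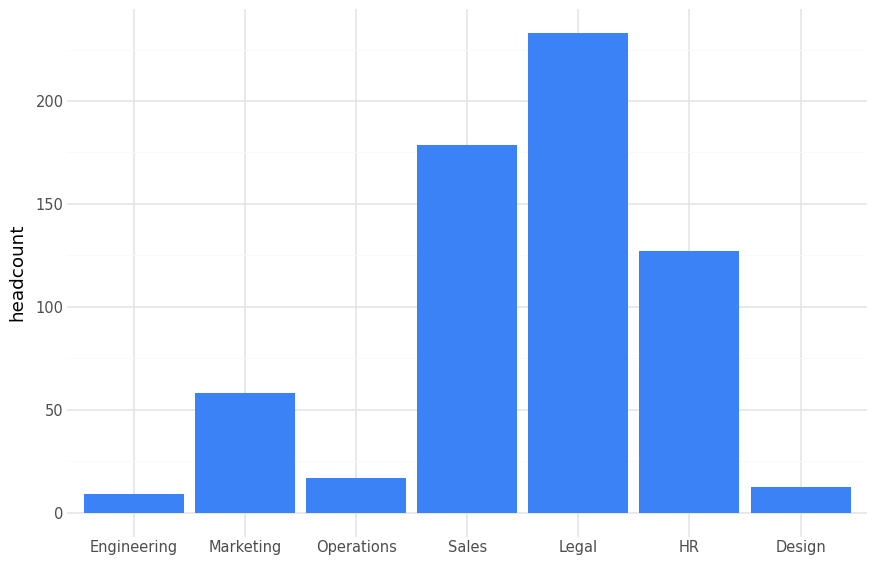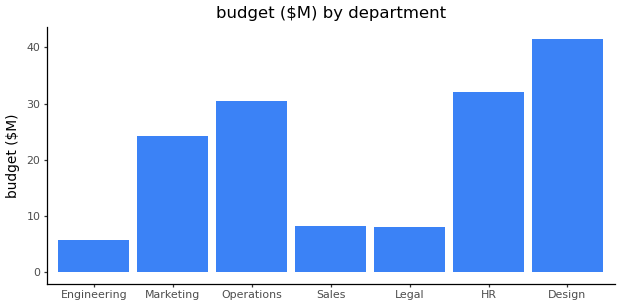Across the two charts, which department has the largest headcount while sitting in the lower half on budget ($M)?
Legal

Chart 2 median budget ($M) ≈ 25; below-median departments: Engineering, Sales, Legal. Among those, Legal has the highest headcount (≈ 225).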